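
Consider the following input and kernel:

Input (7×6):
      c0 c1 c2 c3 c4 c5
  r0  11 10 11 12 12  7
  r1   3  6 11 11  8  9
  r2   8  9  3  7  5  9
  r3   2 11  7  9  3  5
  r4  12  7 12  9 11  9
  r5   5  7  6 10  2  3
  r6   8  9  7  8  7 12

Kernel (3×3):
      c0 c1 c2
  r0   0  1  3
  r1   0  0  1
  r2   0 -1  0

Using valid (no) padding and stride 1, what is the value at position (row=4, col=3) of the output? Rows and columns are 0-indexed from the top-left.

34

The receptive field on the input at this output position is [9 11 9 / 10 2 3 / 8 7 12]. Elementwise product with the kernel and sum: 11·1 + 9·3 + 3·1 + 7·-1.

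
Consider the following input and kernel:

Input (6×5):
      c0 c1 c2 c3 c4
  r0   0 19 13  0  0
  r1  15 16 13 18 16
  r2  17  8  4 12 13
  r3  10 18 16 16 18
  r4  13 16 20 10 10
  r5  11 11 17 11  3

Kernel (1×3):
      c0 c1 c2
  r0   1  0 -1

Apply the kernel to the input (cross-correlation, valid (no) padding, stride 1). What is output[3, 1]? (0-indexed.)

The receptive field on the input at this output position is [18 16 16]. Elementwise product with the kernel and sum: 18·1 + 16·-1.

2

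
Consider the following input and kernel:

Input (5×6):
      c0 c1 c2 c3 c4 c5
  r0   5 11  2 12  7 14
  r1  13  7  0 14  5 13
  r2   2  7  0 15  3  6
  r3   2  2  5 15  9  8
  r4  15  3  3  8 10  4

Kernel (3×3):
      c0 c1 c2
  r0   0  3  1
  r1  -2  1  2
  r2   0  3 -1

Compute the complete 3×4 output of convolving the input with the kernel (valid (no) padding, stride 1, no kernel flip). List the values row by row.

37 17 109 41
25 30 104 32
35 47 85 36

Output[0,0]: The receptive field on the input at this output position is [5 11 2 / 13 7 0 / 2 7 0]. Elementwise product with the kernel and sum: 11·3 + 2·1 + 13·-2 + 7·1 + 0·2 + 7·3 + 0·-1.
Output[0,1]: The receptive field on the input at this output position is [11 2 12 / 7 0 14 / 7 0 15]. Elementwise product with the kernel and sum: 2·3 + 12·1 + 7·-2 + 0·1 + 14·2 + 0·3 + 15·-1.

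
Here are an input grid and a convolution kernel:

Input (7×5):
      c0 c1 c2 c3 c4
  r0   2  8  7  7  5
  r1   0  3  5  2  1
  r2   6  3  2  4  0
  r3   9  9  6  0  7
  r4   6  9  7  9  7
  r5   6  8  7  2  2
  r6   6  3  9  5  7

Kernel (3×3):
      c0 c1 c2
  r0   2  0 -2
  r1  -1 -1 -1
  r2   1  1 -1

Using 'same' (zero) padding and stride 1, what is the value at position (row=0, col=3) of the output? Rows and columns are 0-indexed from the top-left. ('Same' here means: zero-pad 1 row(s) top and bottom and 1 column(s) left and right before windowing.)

-13

The receptive field on the zero-padded input at this output position is [0 0 0 / 7 7 5 / 5 2 1]. Elementwise product with the kernel and sum: 0·2 + 0·-2 + 7·-1 + 7·-1 + 5·-1 + 5·1 + 2·1 + 1·-1.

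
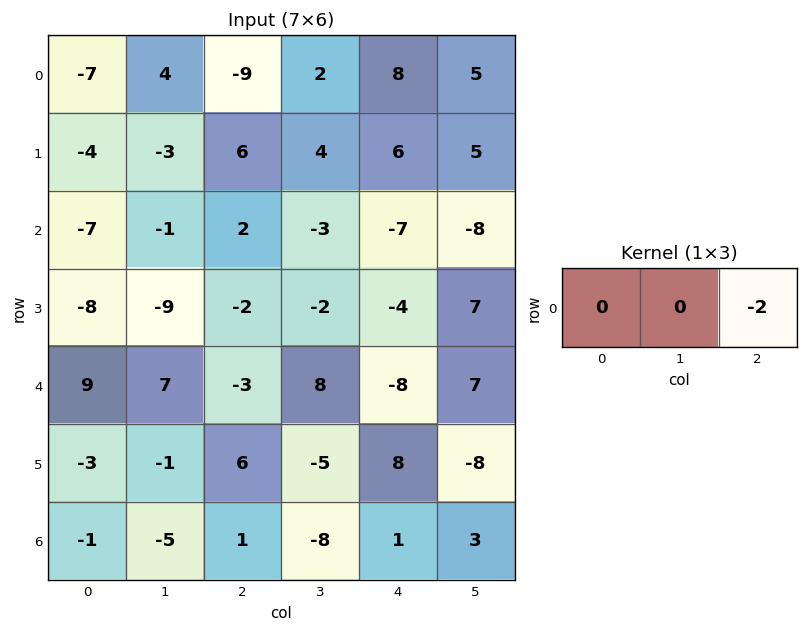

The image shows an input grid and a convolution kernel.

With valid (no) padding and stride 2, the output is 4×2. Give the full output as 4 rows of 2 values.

Output[0,0]: The receptive field on the input at this output position is [-7 4 -9]. Elementwise product with the kernel and sum: -9·-2.

18 -16
-4 14
6 16
-2 -2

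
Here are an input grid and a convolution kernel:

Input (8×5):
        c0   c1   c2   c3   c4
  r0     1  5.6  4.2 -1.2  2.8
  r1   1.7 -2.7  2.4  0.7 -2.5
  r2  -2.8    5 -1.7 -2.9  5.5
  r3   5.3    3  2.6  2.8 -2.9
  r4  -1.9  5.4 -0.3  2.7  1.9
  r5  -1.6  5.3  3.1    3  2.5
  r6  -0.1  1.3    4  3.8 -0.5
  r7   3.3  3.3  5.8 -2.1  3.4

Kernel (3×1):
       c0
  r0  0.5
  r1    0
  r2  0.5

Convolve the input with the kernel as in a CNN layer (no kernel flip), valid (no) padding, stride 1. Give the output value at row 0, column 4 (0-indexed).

The receptive field on the input at this output position is [2.8 / -2.5 / 5.5]. Elementwise product with the kernel and sum: 2.8·0.5 + 5.5·0.5.

4.15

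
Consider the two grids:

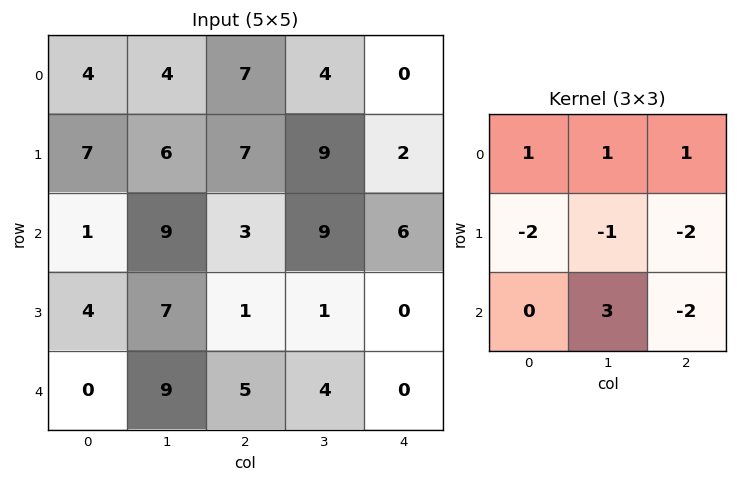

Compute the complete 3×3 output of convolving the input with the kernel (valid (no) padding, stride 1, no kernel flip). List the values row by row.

2 -31 -1
22 -16 -6
13 11 27

Output[0,0]: The receptive field on the input at this output position is [4 4 7 / 7 6 7 / 1 9 3]. Elementwise product with the kernel and sum: 4·1 + 4·1 + 7·1 + 7·-2 + 6·-1 + 7·-2 + 9·3 + 3·-2.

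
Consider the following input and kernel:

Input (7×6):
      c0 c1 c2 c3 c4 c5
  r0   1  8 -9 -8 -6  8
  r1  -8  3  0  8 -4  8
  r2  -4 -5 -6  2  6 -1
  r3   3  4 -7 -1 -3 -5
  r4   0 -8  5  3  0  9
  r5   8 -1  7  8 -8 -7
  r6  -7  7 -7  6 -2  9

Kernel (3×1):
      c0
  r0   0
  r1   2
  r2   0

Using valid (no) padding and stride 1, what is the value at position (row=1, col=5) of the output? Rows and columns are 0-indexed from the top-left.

-2

The receptive field on the input at this output position is [8 / -1 / -5]. Elementwise product with the kernel and sum: -1·2.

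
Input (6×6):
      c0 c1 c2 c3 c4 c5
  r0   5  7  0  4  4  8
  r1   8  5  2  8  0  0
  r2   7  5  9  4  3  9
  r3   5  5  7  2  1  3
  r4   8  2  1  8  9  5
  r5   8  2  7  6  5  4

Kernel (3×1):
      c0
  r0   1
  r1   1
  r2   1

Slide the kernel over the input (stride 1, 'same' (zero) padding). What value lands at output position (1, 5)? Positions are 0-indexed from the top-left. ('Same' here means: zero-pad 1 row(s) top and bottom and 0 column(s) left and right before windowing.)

The receptive field on the zero-padded input at this output position is [8 / 0 / 9]. Elementwise product with the kernel and sum: 8·1 + 0·1 + 9·1.

17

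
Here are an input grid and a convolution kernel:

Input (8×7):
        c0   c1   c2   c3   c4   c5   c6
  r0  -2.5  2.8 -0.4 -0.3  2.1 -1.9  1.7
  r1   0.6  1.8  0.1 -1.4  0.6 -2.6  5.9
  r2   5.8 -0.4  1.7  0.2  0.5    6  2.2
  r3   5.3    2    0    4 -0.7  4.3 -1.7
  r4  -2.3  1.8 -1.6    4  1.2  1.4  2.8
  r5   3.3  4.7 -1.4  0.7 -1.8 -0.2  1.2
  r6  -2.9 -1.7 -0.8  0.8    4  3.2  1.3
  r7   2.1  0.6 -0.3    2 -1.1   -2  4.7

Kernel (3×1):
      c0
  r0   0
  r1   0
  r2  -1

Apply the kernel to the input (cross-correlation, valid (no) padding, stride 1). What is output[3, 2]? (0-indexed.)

The receptive field on the input at this output position is [0 / -1.6 / -1.4]. Elementwise product with the kernel and sum: -1.4·-1.

1.4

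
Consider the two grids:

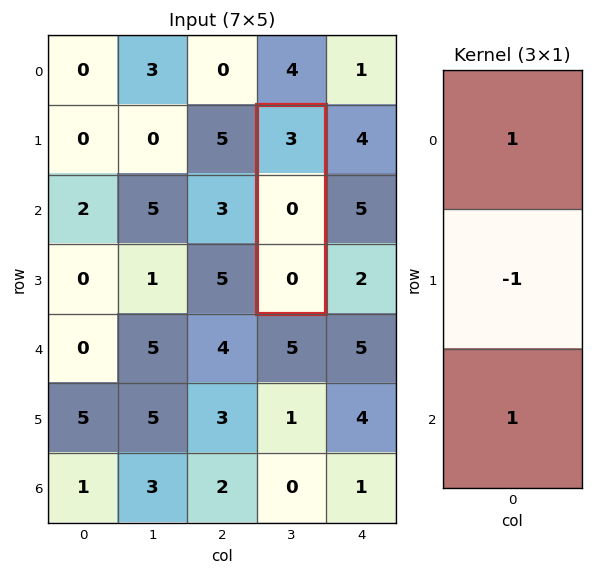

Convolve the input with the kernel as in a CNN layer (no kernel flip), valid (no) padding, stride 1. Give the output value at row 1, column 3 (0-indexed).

3

The receptive field on the input at this output position is [3 / 0 / 0]. Elementwise product with the kernel and sum: 3·1 + 0·-1 + 0·1.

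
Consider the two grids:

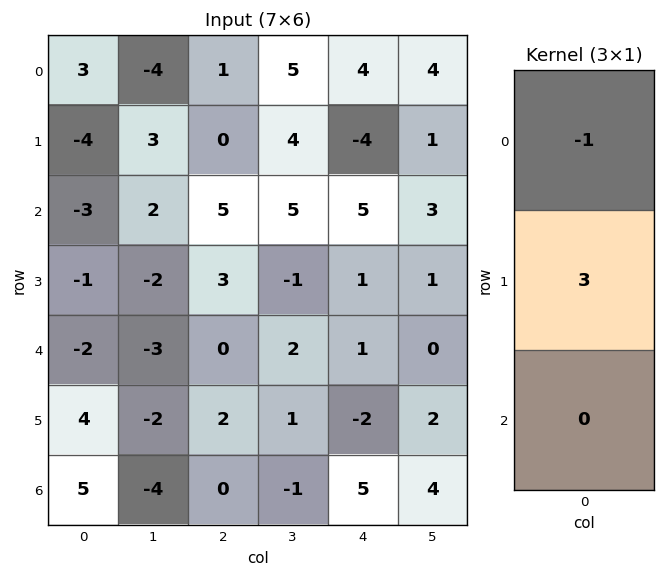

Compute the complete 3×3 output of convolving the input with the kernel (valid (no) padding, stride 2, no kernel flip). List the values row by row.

Output[0,0]: The receptive field on the input at this output position is [3 / -4 / -3]. Elementwise product with the kernel and sum: 3·-1 + -4·3.
Output[0,1]: The receptive field on the input at this output position is [1 / 0 / 5]. Elementwise product with the kernel and sum: 1·-1 + 0·3.

-15 -1 -16
0 4 -2
14 6 -7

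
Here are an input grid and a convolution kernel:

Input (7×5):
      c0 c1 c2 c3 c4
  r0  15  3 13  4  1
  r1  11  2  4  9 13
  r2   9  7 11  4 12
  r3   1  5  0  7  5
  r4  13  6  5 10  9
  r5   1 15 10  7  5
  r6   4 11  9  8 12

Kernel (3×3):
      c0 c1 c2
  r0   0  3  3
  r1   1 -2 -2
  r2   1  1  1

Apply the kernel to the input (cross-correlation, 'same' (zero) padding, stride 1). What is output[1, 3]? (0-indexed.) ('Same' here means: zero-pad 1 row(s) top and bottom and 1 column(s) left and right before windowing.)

2

The receptive field on the zero-padded input at this output position is [13 4 1 / 4 9 13 / 11 4 12]. Elementwise product with the kernel and sum: 4·3 + 1·3 + 4·1 + 9·-2 + 13·-2 + 11·1 + 4·1 + 12·1.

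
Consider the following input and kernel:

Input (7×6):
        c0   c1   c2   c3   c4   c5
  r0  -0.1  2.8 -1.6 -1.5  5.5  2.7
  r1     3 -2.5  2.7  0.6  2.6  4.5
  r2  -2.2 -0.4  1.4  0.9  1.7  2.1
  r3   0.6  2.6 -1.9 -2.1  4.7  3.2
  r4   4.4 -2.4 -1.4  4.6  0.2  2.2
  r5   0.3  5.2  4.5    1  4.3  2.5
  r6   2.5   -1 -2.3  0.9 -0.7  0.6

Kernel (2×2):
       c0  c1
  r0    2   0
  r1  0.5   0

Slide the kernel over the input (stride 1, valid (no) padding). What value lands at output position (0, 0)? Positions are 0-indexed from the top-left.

The receptive field on the input at this output position is [-0.1 2.8 / 3 -2.5]. Elementwise product with the kernel and sum: -0.1·2 + 3·0.5.

1.3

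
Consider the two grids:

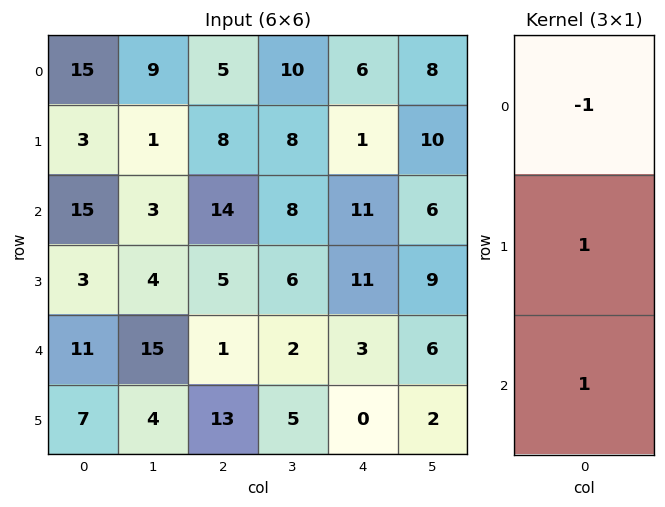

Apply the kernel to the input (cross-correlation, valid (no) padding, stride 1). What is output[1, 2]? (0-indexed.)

The receptive field on the input at this output position is [8 / 14 / 5]. Elementwise product with the kernel and sum: 8·-1 + 14·1 + 5·1.

11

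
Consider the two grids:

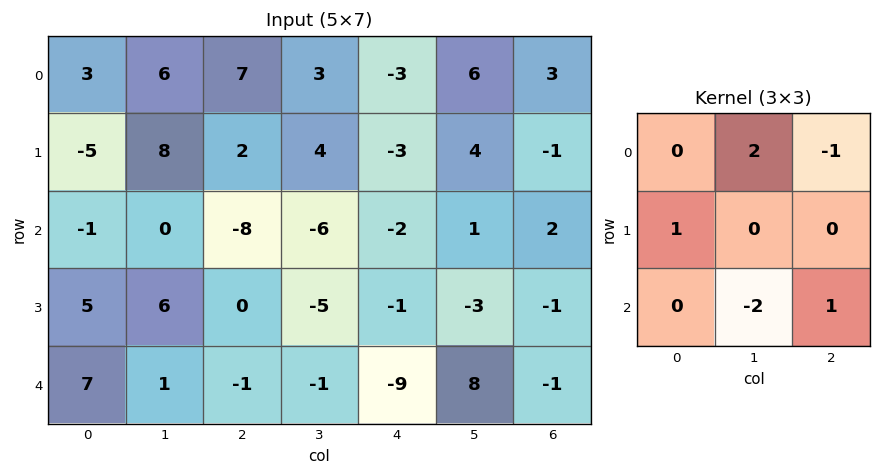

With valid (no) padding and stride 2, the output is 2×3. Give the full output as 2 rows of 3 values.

-8 21 6
10 -17 -18

Output[0,0]: The receptive field on the input at this output position is [3 6 7 / -5 8 2 / -1 0 -8]. Elementwise product with the kernel and sum: 6·2 + 7·-1 + -5·1 + 0·-2 + -8·1.
Output[0,1]: The receptive field on the input at this output position is [7 3 -3 / 2 4 -3 / -8 -6 -2]. Elementwise product with the kernel and sum: 3·2 + -3·-1 + 2·1 + -6·-2 + -2·1.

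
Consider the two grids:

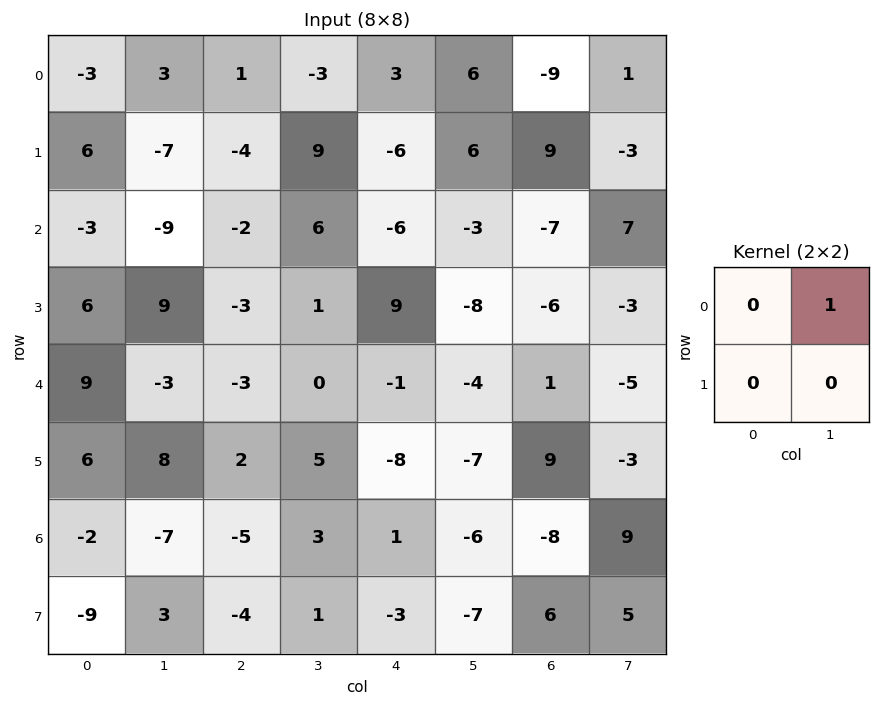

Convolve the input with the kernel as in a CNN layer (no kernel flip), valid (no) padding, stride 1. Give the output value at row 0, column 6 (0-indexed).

The receptive field on the input at this output position is [-9 1 / 9 -3]. Elementwise product with the kernel and sum: 1·1.

1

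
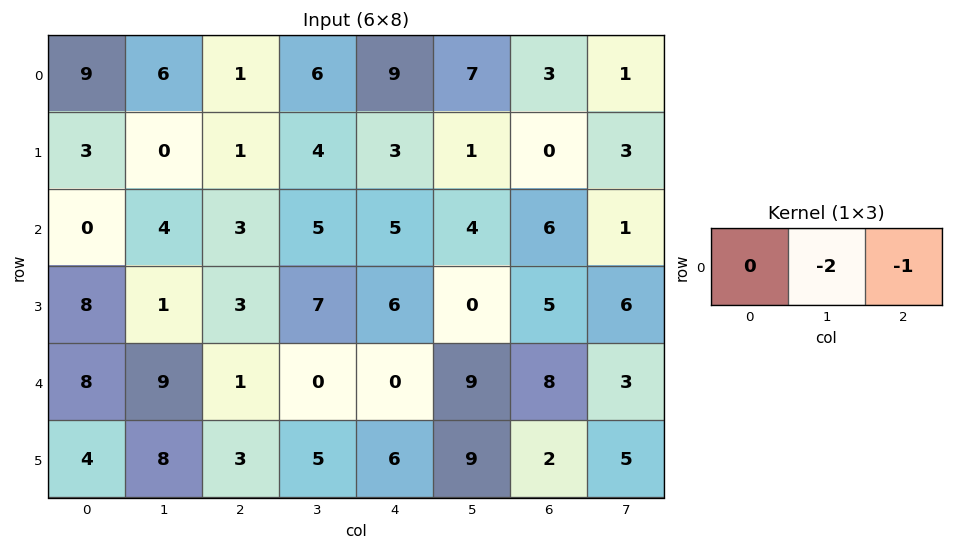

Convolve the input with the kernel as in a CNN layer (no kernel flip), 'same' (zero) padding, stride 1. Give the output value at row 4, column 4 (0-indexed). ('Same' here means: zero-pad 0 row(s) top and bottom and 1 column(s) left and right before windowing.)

The receptive field on the zero-padded input at this output position is [0 0 9]. Elementwise product with the kernel and sum: 0·-2 + 9·-1.

-9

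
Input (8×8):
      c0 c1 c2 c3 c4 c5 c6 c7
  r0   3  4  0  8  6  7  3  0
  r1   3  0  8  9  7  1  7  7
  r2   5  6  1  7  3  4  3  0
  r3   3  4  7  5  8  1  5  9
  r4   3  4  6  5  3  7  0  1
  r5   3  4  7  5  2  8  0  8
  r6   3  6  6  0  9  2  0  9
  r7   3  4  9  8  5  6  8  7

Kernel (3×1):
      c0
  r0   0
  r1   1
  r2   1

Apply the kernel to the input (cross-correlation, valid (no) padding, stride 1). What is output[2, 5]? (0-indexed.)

8

The receptive field on the input at this output position is [4 / 1 / 7]. Elementwise product with the kernel and sum: 1·1 + 7·1.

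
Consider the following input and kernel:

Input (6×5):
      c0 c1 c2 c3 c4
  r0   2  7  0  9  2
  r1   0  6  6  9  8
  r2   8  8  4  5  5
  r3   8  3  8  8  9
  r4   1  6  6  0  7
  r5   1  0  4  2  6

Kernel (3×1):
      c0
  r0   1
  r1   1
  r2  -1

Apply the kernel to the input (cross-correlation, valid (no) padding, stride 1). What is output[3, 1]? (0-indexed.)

9

The receptive field on the input at this output position is [3 / 6 / 0]. Elementwise product with the kernel and sum: 3·1 + 6·1 + 0·-1.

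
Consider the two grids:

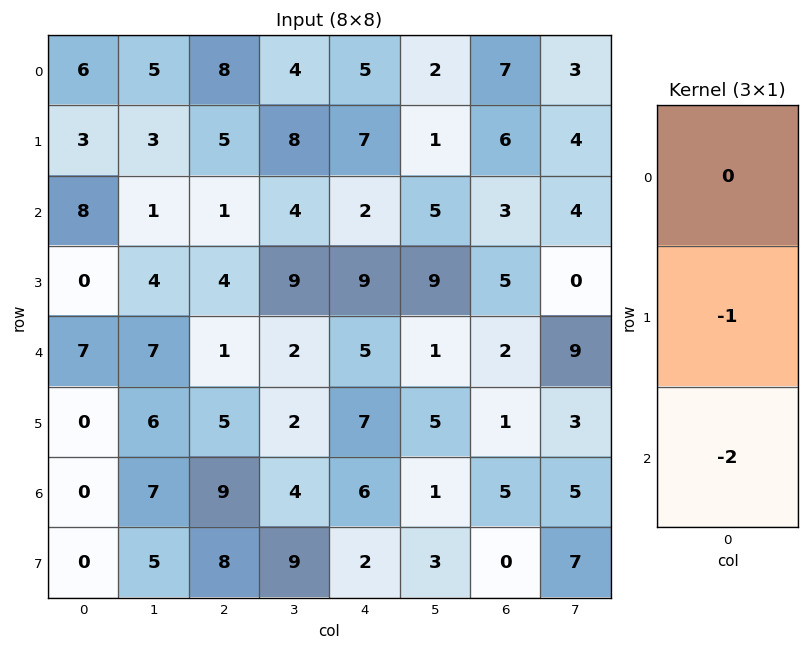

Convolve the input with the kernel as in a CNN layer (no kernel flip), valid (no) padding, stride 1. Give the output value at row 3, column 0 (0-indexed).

-7

The receptive field on the input at this output position is [0 / 7 / 0]. Elementwise product with the kernel and sum: 7·-1 + 0·-2.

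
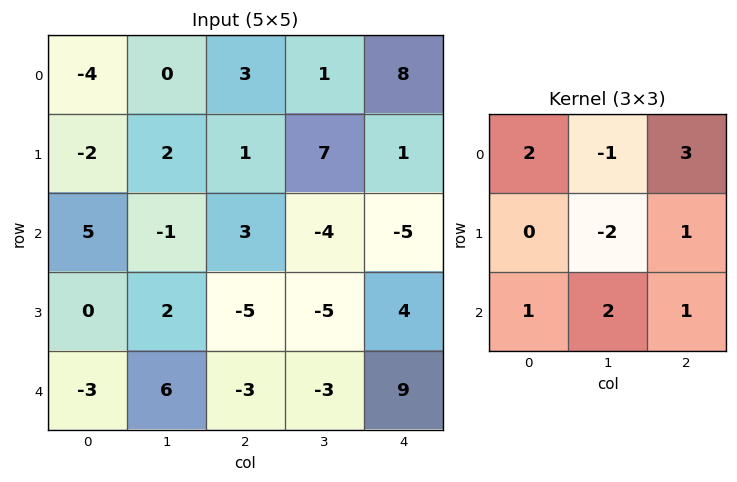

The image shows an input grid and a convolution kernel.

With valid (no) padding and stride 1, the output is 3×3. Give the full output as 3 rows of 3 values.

Output[0,0]: The receptive field on the input at this output position is [-4 0 3 / -2 2 1 / 5 -1 3]. Elementwise product with the kernel and sum: -4·2 + 0·-1 + 3·3 + 2·-2 + 1·1 + 5·1 + -1·2 + 3·1.

4 6 6
1 1 -10
17 -15 9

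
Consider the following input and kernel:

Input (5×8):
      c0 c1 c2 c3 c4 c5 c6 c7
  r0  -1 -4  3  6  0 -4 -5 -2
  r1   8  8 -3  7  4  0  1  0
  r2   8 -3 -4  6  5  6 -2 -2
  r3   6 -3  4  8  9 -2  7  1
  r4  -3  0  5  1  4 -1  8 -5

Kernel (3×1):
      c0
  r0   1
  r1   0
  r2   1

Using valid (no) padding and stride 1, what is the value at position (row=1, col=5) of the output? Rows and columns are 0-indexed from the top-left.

The receptive field on the input at this output position is [0 / 6 / -2]. Elementwise product with the kernel and sum: 0·1 + -2·1.

-2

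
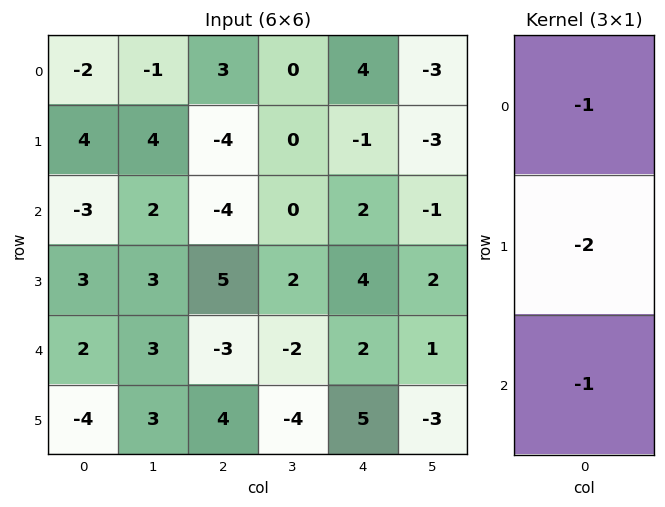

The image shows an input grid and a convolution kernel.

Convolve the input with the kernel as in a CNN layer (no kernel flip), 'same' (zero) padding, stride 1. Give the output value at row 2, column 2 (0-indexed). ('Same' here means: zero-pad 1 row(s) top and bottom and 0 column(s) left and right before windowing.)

7

The receptive field on the zero-padded input at this output position is [-4 / -4 / 5]. Elementwise product with the kernel and sum: -4·-1 + -4·-2 + 5·-1.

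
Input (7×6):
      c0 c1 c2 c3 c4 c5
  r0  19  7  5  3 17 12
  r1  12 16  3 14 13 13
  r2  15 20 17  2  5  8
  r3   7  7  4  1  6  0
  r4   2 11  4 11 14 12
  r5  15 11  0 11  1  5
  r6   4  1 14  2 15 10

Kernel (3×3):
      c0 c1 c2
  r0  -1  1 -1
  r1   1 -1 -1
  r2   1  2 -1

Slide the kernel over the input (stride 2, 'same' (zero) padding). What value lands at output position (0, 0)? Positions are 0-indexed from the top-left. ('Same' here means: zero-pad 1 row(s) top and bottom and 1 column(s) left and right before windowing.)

The receptive field on the zero-padded input at this output position is [0 0 0 / 0 19 7 / 0 12 16]. Elementwise product with the kernel and sum: 0·-1 + 0·1 + 0·-1 + 0·1 + 19·-1 + 7·-1 + 0·1 + 12·2 + 16·-1.

-18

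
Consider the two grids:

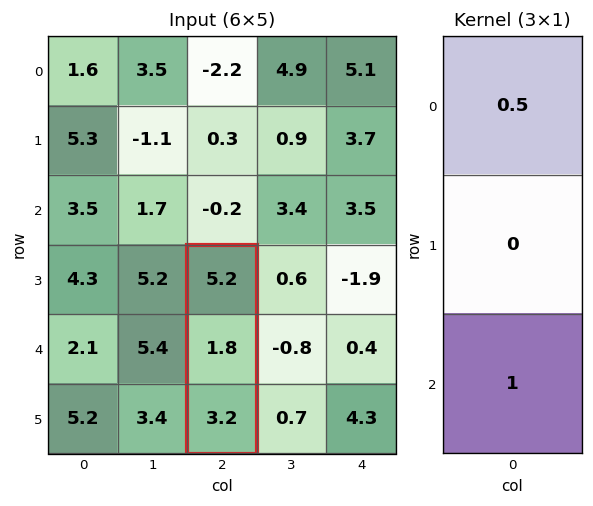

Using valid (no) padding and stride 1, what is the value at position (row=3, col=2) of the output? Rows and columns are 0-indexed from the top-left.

The receptive field on the input at this output position is [5.2 / 1.8 / 3.2]. Elementwise product with the kernel and sum: 5.2·0.5 + 3.2·1.

5.8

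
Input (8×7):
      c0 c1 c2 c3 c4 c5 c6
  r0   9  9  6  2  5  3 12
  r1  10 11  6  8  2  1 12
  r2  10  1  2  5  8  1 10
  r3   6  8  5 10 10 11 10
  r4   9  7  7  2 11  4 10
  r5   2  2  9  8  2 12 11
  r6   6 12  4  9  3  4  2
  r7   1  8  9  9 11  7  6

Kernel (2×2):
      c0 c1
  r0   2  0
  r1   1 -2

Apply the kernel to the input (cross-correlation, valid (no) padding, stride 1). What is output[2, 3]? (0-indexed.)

0

The receptive field on the input at this output position is [5 8 / 10 10]. Elementwise product with the kernel and sum: 5·2 + 10·1 + 10·-2.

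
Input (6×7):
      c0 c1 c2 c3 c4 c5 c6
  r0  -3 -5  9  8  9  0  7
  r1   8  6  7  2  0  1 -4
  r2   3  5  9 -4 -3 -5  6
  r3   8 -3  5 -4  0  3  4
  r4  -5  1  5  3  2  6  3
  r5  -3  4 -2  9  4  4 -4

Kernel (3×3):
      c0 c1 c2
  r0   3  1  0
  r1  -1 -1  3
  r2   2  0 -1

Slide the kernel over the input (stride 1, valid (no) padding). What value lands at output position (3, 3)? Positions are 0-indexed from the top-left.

15

The receptive field on the input at this output position is [-4 0 3 / 3 2 6 / 9 4 4]. Elementwise product with the kernel and sum: -4·3 + 0·1 + 3·-1 + 2·-1 + 6·3 + 9·2 + 4·-1.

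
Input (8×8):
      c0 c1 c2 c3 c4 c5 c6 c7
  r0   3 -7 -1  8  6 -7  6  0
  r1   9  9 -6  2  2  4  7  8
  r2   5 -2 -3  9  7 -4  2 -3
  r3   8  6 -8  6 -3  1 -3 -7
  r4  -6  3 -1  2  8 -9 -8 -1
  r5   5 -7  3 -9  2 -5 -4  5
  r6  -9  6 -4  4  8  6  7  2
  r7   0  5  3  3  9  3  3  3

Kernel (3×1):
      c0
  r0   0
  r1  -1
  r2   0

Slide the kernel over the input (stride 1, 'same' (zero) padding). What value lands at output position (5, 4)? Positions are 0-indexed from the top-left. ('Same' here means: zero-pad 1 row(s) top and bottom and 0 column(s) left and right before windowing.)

The receptive field on the zero-padded input at this output position is [8 / 2 / 8]. Elementwise product with the kernel and sum: 2·-1.

-2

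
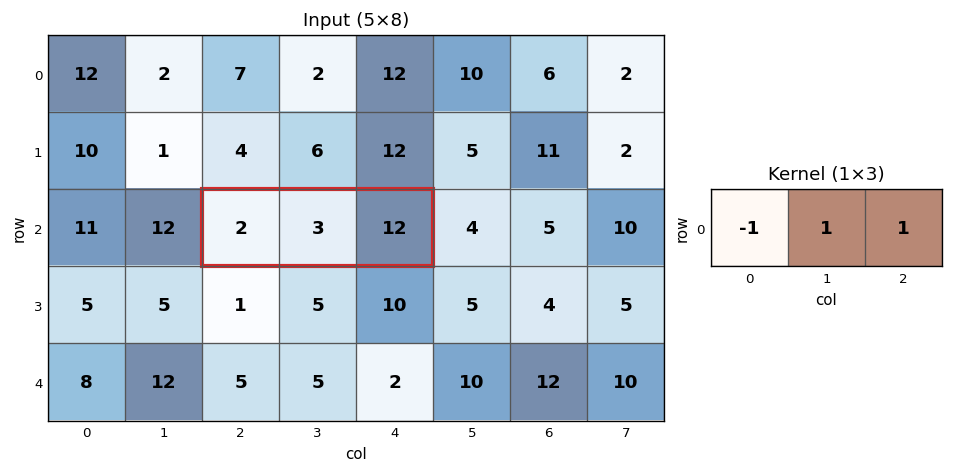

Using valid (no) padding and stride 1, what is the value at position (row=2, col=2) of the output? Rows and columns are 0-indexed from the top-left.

The receptive field on the input at this output position is [2 3 12]. Elementwise product with the kernel and sum: 2·-1 + 3·1 + 12·1.

13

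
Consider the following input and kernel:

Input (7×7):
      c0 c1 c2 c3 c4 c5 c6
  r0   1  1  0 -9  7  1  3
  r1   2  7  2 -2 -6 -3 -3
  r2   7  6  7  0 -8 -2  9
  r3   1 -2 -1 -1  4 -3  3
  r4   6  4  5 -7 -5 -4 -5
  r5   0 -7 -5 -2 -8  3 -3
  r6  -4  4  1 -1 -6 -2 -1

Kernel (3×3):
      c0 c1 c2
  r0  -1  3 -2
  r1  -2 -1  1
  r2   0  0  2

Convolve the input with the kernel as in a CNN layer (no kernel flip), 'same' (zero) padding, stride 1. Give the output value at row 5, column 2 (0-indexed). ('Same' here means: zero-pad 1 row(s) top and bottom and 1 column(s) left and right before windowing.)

40

The receptive field on the zero-padded input at this output position is [4 5 -7 / -7 -5 -2 / 4 1 -1]. Elementwise product with the kernel and sum: 4·-1 + 5·3 + -7·-2 + -7·-2 + -5·-1 + -2·1 + -1·2.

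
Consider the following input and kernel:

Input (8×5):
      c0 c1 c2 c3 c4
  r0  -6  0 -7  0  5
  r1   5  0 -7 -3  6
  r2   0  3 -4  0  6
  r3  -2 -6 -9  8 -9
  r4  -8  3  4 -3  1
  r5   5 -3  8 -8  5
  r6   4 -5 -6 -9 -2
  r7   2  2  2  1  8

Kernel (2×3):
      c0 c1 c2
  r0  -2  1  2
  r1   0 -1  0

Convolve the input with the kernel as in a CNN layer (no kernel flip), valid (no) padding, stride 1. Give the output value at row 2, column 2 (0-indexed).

12

The receptive field on the input at this output position is [-4 0 6 / -9 8 -9]. Elementwise product with the kernel and sum: -4·-2 + 0·1 + 6·2 + 8·-1.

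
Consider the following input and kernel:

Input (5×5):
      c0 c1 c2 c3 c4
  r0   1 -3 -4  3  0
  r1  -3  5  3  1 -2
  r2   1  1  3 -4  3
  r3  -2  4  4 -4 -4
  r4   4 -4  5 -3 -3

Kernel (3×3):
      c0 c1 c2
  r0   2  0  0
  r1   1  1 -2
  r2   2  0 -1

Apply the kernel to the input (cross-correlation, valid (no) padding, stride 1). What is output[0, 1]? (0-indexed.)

The receptive field on the input at this output position is [-3 -4 3 / 5 3 1 / 1 3 -4]. Elementwise product with the kernel and sum: -3·2 + 5·1 + 3·1 + 1·-2 + 1·2 + -4·-1.

6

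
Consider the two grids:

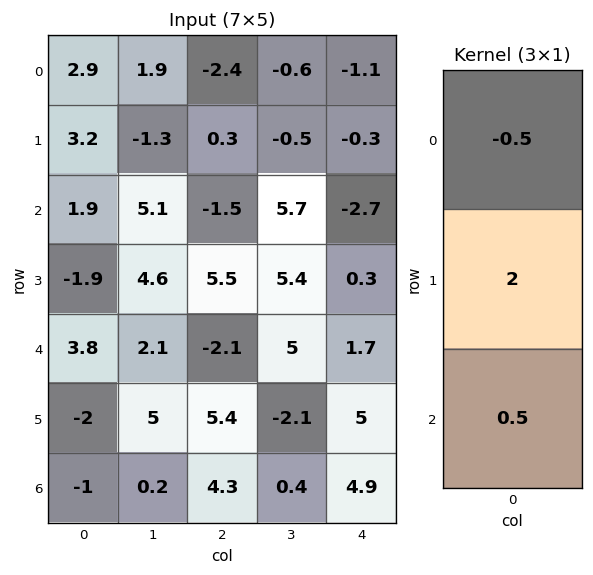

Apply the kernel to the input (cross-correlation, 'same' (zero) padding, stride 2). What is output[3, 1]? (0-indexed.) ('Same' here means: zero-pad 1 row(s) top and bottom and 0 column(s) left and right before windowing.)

The receptive field on the zero-padded input at this output position is [5.4 / 4.3 / 0]. Elementwise product with the kernel and sum: 5.4·-0.5 + 4.3·2 + 0·0.5.

5.9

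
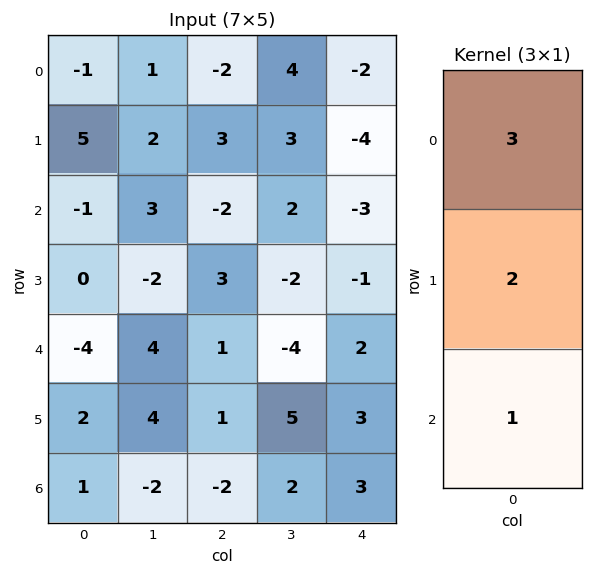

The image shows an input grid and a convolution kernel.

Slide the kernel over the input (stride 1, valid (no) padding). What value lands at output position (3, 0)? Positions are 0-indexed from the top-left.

The receptive field on the input at this output position is [0 / -4 / 2]. Elementwise product with the kernel and sum: 0·3 + -4·2 + 2·1.

-6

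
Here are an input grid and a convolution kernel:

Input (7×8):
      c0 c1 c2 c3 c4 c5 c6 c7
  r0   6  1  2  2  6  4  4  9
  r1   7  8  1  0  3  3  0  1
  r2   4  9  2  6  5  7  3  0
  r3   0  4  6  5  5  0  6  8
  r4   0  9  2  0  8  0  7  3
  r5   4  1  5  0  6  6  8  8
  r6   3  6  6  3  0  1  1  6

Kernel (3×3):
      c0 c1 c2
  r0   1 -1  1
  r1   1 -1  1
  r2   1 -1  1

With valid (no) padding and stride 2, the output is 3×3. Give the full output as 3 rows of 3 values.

Output[0,0]: The receptive field on the input at this output position is [6 1 2 / 7 8 1 / 4 9 2]. Elementwise product with the kernel and sum: 6·1 + 1·-1 + 2·1 + 7·1 + 8·-1 + 1·1 + 4·1 + 9·-1 + 2·1.
Output[0,1]: The receptive field on the input at this output position is [2 2 6 / 1 0 3 / 2 6 5]. Elementwise product with the kernel and sum: 2·1 + 2·-1 + 6·1 + 1·1 + 0·-1 + 3·1 + 2·1 + 6·-1 + 5·1.

4 11 7
-8 17 27
4 24 23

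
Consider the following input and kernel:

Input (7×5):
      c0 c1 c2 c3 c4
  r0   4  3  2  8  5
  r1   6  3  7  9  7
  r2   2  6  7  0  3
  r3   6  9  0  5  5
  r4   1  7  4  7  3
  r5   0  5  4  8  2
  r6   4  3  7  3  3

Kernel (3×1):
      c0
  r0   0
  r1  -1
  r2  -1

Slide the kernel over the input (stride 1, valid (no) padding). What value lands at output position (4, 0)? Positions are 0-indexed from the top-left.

The receptive field on the input at this output position is [1 / 0 / 4]. Elementwise product with the kernel and sum: 0·-1 + 4·-1.

-4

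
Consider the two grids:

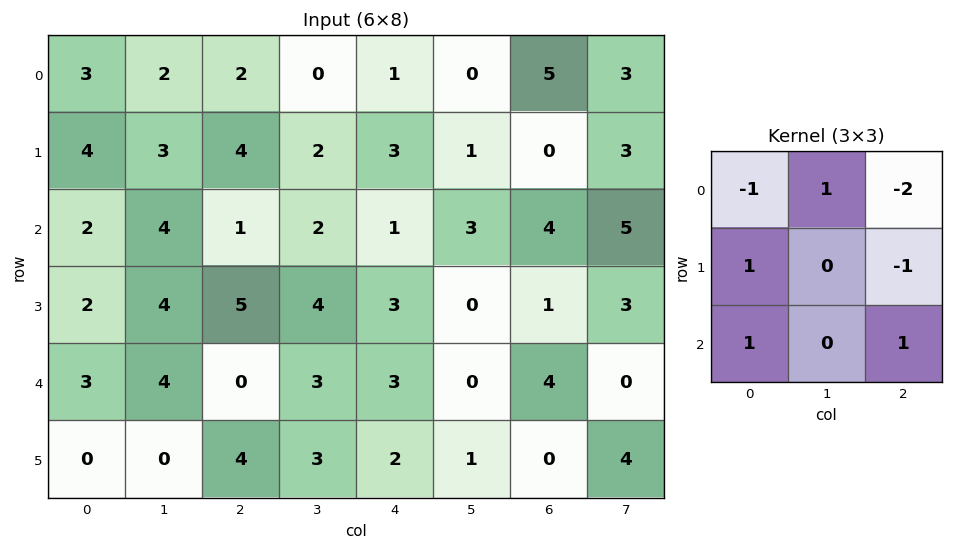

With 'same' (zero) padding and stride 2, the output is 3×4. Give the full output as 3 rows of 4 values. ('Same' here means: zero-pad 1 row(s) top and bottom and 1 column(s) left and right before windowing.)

1 7 3 1
-2 7 2 -6
-10 -3 6 0

Output[0,0]: The receptive field on the zero-padded input at this output position is [0 0 0 / 0 3 2 / 0 4 3]. Elementwise product with the kernel and sum: 0·-1 + 0·1 + 0·-2 + 0·1 + 2·-1 + 0·1 + 3·1.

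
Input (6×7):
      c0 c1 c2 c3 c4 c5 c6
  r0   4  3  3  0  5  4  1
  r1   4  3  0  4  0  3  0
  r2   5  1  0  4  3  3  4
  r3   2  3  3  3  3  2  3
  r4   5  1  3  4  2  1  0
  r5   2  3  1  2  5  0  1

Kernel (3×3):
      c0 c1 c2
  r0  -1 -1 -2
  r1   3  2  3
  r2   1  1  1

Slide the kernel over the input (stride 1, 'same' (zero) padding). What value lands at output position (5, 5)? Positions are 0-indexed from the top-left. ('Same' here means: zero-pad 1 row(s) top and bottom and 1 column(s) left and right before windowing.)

The receptive field on the zero-padded input at this output position is [2 1 0 / 5 0 1 / 0 0 0]. Elementwise product with the kernel and sum: 2·-1 + 1·-1 + 0·-2 + 5·3 + 0·2 + 1·3 + 0·1 + 0·1 + 0·1.

15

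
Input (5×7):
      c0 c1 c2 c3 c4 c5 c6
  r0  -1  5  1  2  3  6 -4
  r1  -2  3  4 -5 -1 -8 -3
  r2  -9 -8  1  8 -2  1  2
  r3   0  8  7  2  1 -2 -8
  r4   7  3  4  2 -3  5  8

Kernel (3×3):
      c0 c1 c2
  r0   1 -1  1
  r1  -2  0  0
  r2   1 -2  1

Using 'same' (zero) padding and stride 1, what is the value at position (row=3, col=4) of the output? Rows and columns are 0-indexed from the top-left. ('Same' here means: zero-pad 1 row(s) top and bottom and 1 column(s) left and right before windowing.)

The receptive field on the zero-padded input at this output position is [8 -2 1 / 2 1 -2 / 2 -3 5]. Elementwise product with the kernel and sum: 8·1 + -2·-1 + 1·1 + 2·-2 + 2·1 + -3·-2 + 5·1.

20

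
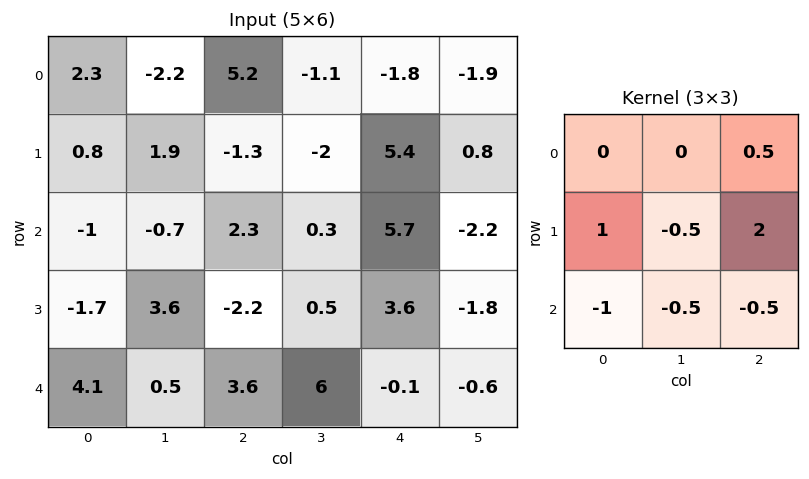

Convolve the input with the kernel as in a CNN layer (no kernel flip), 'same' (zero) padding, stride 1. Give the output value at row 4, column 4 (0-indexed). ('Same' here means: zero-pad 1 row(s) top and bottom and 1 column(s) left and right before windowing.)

3.95

The receptive field on the zero-padded input at this output position is [0.5 3.6 -1.8 / 6 -0.1 -0.6 / 0 0 0]. Elementwise product with the kernel and sum: -1.8·0.5 + 6·1 + -0.1·-0.5 + -0.6·2 + 0·-1 + 0·-0.5 + 0·-0.5.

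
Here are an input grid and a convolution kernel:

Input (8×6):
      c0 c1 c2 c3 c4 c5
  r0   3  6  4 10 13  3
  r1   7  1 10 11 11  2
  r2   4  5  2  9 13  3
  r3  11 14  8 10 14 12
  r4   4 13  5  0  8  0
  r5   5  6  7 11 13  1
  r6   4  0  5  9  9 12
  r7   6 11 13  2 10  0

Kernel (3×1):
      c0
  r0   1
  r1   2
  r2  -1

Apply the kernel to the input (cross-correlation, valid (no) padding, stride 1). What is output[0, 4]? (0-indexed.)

The receptive field on the input at this output position is [13 / 11 / 13]. Elementwise product with the kernel and sum: 13·1 + 11·2 + 13·-1.

22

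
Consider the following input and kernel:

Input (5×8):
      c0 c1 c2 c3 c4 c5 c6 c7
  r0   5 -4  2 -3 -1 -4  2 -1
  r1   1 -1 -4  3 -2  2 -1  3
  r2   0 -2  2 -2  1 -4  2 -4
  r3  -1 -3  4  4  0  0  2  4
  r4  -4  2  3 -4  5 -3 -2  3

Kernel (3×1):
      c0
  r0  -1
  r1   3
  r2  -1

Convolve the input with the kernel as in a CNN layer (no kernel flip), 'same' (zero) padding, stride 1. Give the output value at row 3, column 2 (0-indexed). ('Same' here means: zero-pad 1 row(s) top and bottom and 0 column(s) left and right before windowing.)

7

The receptive field on the zero-padded input at this output position is [2 / 4 / 3]. Elementwise product with the kernel and sum: 2·-1 + 4·3 + 3·-1.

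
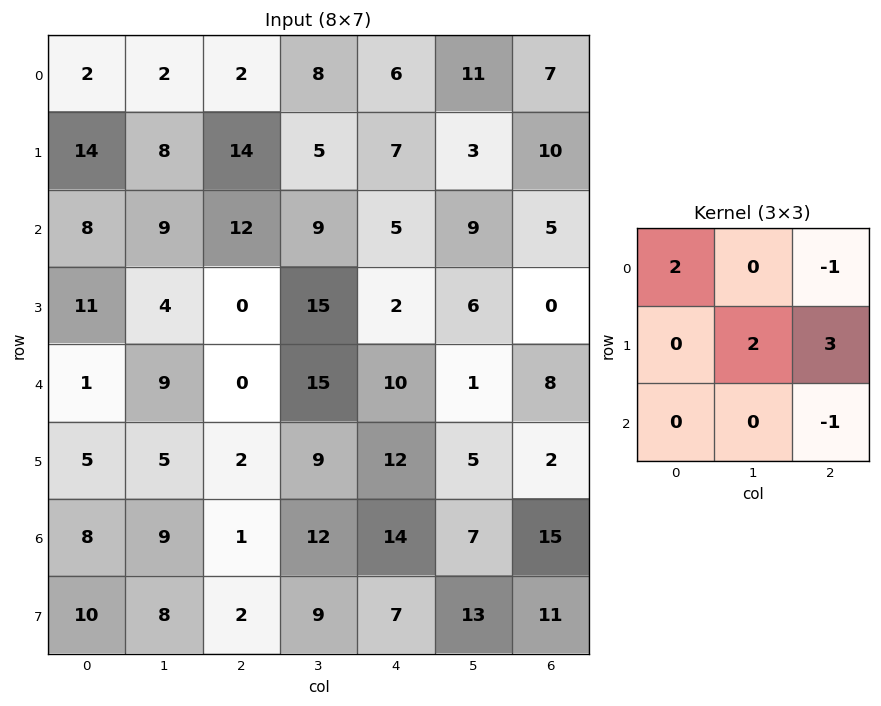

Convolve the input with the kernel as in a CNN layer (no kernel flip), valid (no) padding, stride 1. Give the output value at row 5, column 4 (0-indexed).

70

The receptive field on the input at this output position is [12 5 2 / 14 7 15 / 7 13 11]. Elementwise product with the kernel and sum: 12·2 + 2·-1 + 7·2 + 15·3 + 11·-1.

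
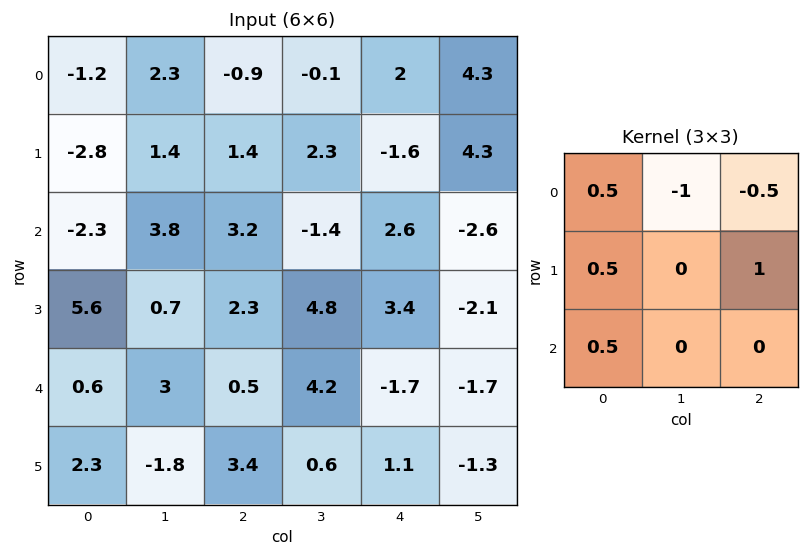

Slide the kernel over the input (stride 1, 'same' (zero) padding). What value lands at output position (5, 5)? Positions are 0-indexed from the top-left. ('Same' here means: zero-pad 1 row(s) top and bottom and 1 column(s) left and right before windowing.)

1.4

The receptive field on the zero-padded input at this output position is [-1.7 -1.7 0 / 1.1 -1.3 0 / 0 0 0]. Elementwise product with the kernel and sum: -1.7·0.5 + -1.7·-1 + 0·-0.5 + 1.1·0.5 + 0·1 + 0·0.5.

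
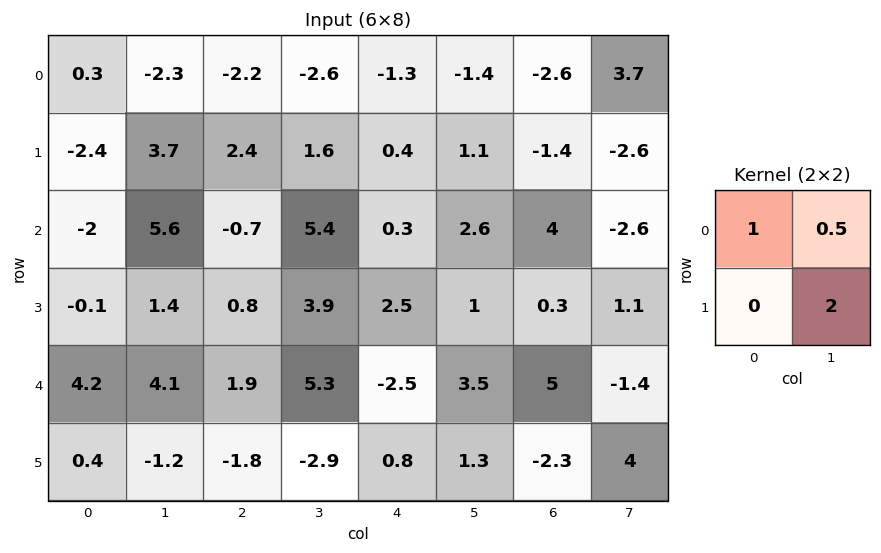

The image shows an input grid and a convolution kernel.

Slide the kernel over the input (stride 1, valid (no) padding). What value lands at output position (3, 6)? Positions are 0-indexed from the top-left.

-1.95

The receptive field on the input at this output position is [0.3 1.1 / 5 -1.4]. Elementwise product with the kernel and sum: 0.3·1 + 1.1·0.5 + -1.4·2.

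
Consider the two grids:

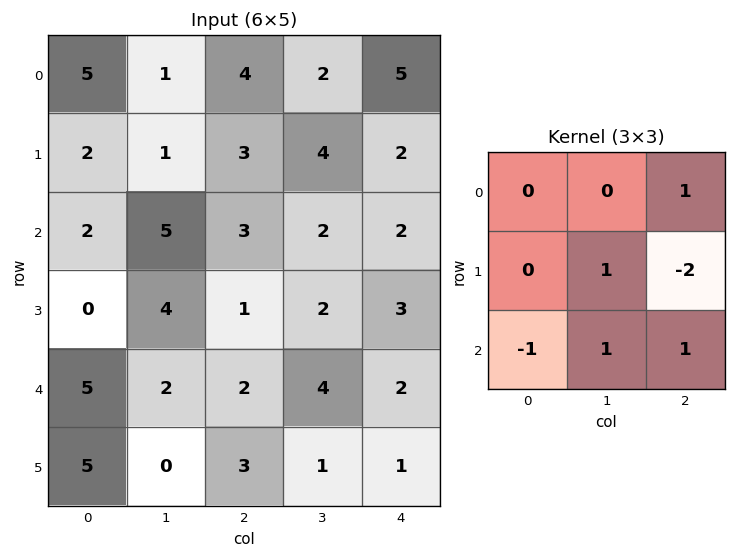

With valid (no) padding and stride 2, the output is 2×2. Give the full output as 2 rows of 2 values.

Output[0,0]: The receptive field on the input at this output position is [5 1 4 / 2 1 3 / 2 5 3]. Elementwise product with the kernel and sum: 4·1 + 1·1 + 3·-2 + 2·-1 + 5·1 + 3·1.

5 6
4 2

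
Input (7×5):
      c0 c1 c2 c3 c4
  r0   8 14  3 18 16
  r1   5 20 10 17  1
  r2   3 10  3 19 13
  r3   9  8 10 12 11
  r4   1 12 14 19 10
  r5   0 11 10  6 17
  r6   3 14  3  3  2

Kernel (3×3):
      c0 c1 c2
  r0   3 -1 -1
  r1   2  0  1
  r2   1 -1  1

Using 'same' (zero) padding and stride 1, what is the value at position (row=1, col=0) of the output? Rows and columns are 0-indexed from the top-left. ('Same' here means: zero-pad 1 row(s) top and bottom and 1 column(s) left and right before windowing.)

The receptive field on the zero-padded input at this output position is [0 8 14 / 0 5 20 / 0 3 10]. Elementwise product with the kernel and sum: 0·3 + 8·-1 + 14·-1 + 0·2 + 20·1 + 0·1 + 3·-1 + 10·1.

5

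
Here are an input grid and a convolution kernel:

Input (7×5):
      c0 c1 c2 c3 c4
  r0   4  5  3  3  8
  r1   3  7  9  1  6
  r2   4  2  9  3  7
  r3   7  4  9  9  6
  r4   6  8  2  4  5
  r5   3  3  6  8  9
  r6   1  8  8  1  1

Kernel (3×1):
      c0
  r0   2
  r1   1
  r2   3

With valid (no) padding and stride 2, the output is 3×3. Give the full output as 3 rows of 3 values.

23 42 43
33 33 35
18 34 22

Output[0,0]: The receptive field on the input at this output position is [4 / 3 / 4]. Elementwise product with the kernel and sum: 4·2 + 3·1 + 4·3.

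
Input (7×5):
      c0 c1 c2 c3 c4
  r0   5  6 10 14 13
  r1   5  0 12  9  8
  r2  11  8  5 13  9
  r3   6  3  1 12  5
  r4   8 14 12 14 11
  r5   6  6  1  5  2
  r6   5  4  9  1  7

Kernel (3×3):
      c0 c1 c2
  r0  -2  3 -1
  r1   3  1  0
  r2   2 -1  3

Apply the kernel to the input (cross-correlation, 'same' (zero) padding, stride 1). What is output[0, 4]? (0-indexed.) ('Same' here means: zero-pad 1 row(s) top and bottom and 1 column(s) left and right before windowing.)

The receptive field on the zero-padded input at this output position is [0 0 0 / 14 13 0 / 9 8 0]. Elementwise product with the kernel and sum: 0·-2 + 0·3 + 0·-1 + 14·3 + 13·1 + 9·2 + 8·-1 + 0·3.

65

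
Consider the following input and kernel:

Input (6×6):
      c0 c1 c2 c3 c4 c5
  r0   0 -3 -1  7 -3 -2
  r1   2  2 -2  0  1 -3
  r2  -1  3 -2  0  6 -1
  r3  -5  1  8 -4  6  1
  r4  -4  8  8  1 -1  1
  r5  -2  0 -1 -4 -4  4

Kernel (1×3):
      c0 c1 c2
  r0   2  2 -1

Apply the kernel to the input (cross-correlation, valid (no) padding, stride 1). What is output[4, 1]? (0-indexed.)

The receptive field on the input at this output position is [8 8 1]. Elementwise product with the kernel and sum: 8·2 + 8·2 + 1·-1.

31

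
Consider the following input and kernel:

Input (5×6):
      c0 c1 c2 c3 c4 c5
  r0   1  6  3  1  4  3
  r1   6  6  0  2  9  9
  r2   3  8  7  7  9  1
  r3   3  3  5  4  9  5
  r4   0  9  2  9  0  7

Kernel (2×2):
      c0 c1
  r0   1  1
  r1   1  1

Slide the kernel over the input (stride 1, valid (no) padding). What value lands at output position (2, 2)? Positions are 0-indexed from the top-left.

The receptive field on the input at this output position is [7 7 / 5 4]. Elementwise product with the kernel and sum: 7·1 + 7·1 + 5·1 + 4·1.

23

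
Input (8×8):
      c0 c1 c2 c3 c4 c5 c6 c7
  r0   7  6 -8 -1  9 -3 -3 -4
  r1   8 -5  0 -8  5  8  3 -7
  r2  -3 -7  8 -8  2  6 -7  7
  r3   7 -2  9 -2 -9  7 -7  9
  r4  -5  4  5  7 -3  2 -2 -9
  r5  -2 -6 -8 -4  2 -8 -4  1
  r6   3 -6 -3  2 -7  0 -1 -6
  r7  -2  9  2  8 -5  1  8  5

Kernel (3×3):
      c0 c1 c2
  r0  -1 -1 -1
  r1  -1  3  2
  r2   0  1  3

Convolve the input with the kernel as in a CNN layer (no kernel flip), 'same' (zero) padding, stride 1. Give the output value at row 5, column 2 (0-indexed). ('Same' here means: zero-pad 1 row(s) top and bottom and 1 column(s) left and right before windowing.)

The receptive field on the zero-padded input at this output position is [4 5 7 / -6 -8 -4 / -6 -3 2]. Elementwise product with the kernel and sum: 4·-1 + 5·-1 + 7·-1 + -6·-1 + -8·3 + -4·2 + -3·1 + 2·3.

-39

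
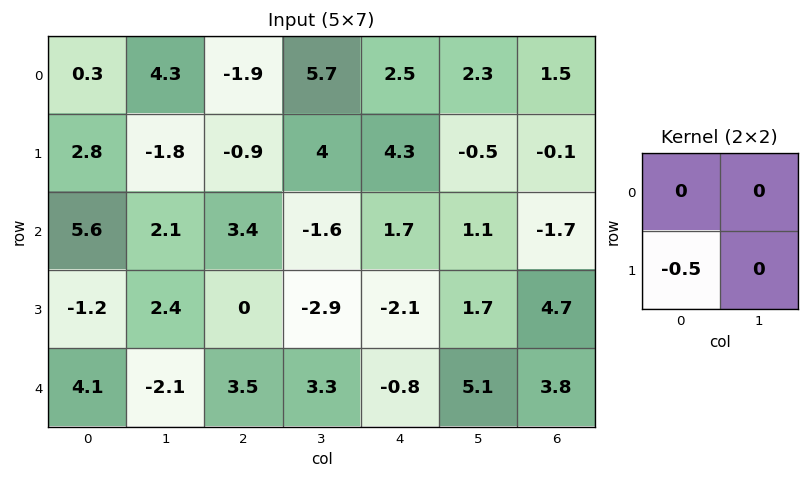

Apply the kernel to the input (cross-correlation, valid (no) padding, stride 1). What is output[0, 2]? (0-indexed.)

0.45

The receptive field on the input at this output position is [-1.9 5.7 / -0.9 4]. Elementwise product with the kernel and sum: -0.9·-0.5.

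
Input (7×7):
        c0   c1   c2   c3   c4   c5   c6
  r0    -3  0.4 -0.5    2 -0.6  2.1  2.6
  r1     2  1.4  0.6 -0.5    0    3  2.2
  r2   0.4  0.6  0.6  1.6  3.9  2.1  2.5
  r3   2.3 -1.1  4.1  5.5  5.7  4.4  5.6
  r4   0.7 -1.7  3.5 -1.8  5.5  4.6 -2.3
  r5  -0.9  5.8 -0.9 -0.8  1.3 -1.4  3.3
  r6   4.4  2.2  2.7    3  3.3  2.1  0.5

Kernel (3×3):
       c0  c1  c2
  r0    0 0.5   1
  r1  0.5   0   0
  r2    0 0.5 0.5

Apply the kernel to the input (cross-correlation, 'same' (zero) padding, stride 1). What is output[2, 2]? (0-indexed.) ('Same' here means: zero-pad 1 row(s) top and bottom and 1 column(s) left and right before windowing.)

4.9

The receptive field on the zero-padded input at this output position is [1.4 0.6 -0.5 / 0.6 0.6 1.6 / -1.1 4.1 5.5]. Elementwise product with the kernel and sum: 0.6·0.5 + -0.5·1 + 0.6·0.5 + 4.1·0.5 + 5.5·0.5.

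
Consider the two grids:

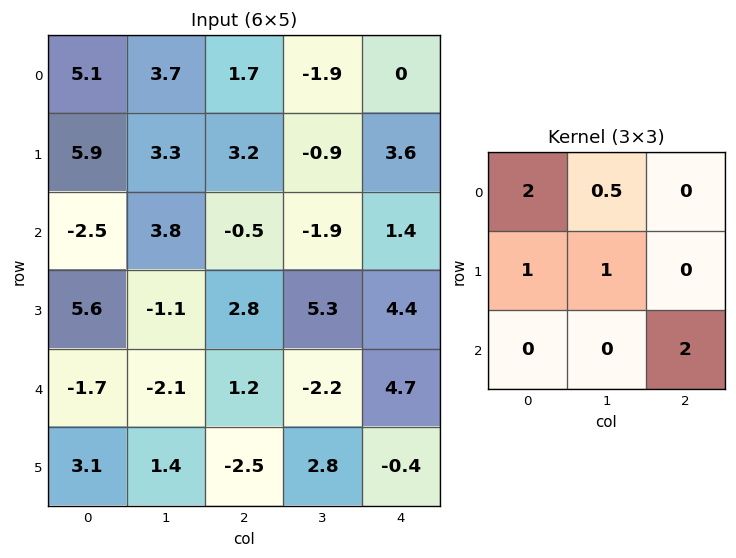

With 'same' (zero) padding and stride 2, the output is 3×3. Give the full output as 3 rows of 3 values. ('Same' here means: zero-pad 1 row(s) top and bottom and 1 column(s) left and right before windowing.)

11.7 3.6 -1.9
-1.75 22.1 -0.5
3.9 3.9 15.3

Output[0,0]: The receptive field on the zero-padded input at this output position is [0 0 0 / 0 5.1 3.7 / 0 5.9 3.3]. Elementwise product with the kernel and sum: 0·2 + 0·0.5 + 0·1 + 5.1·1 + 3.3·2.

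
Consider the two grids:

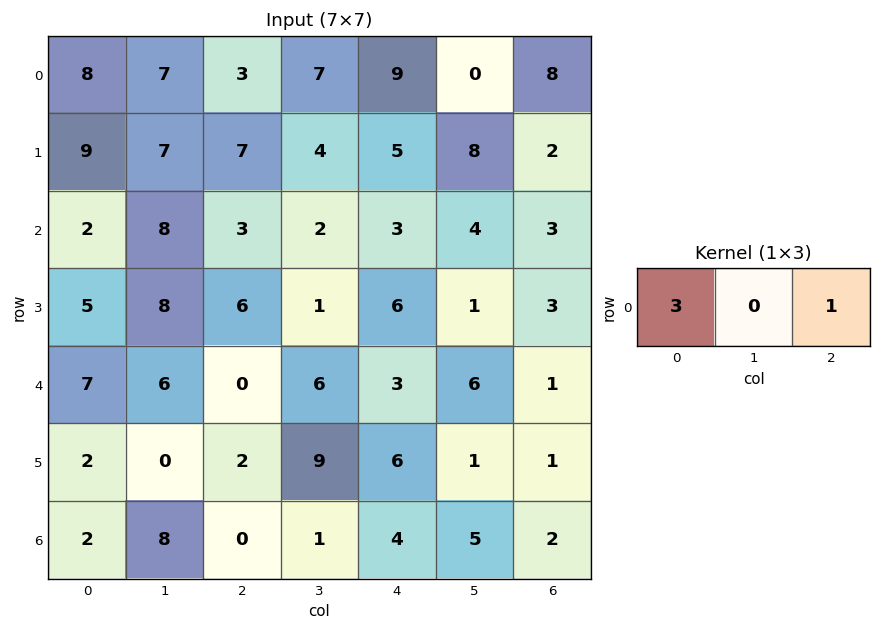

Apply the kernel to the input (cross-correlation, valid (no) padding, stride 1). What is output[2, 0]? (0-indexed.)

The receptive field on the input at this output position is [2 8 3]. Elementwise product with the kernel and sum: 2·3 + 3·1.

9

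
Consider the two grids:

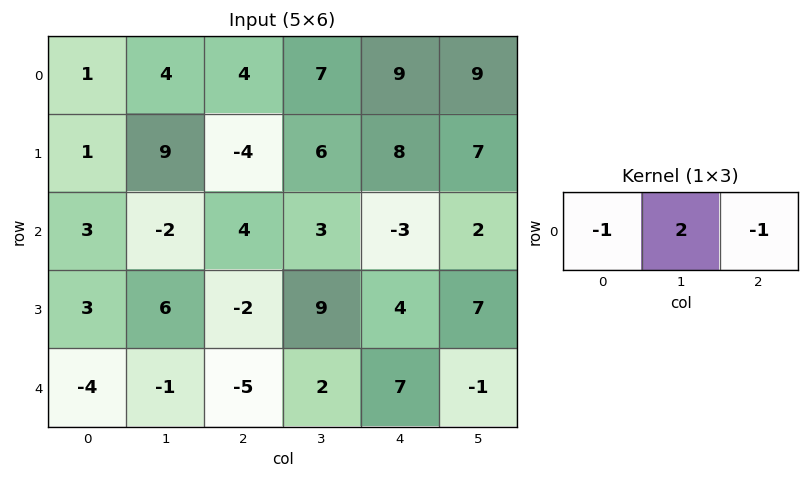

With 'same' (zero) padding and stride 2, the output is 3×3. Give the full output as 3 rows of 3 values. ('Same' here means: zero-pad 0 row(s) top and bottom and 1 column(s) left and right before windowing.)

-2 -3 2
8 7 -11
-7 -11 13

Output[0,0]: The receptive field on the zero-padded input at this output position is [0 1 4]. Elementwise product with the kernel and sum: 0·-1 + 1·2 + 4·-1.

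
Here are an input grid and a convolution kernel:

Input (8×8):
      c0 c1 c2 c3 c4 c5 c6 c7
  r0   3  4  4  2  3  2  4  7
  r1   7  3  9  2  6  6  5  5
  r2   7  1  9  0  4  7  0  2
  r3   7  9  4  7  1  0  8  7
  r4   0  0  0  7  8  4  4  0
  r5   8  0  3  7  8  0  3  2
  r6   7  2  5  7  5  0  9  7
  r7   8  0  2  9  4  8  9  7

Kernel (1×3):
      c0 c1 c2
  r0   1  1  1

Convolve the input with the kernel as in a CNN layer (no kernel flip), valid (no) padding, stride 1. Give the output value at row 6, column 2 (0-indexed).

17

The receptive field on the input at this output position is [5 7 5]. Elementwise product with the kernel and sum: 5·1 + 7·1 + 5·1.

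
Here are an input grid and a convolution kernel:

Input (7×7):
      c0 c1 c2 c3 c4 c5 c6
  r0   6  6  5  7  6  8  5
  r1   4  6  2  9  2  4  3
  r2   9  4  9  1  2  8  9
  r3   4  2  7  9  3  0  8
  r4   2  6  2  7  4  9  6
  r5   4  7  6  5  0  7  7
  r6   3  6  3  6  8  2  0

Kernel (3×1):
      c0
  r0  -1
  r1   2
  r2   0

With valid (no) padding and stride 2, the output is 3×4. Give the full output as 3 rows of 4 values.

2 -1 -2 1
-1 5 4 7
6 10 -4 8

Output[0,0]: The receptive field on the input at this output position is [6 / 4 / 9]. Elementwise product with the kernel and sum: 6·-1 + 4·2.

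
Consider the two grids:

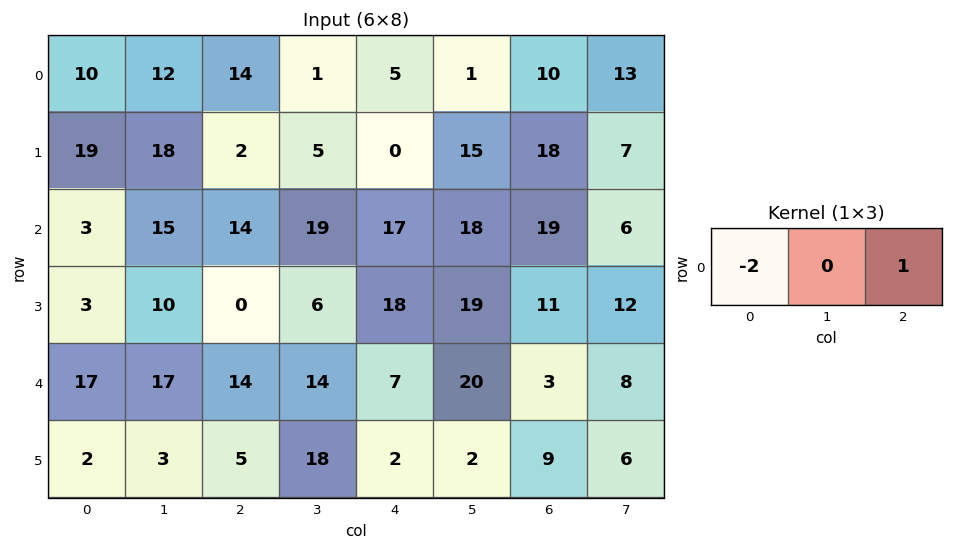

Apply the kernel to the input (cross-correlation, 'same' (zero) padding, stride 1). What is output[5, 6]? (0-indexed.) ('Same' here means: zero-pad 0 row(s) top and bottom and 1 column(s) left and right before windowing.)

2

The receptive field on the zero-padded input at this output position is [2 9 6]. Elementwise product with the kernel and sum: 2·-2 + 6·1.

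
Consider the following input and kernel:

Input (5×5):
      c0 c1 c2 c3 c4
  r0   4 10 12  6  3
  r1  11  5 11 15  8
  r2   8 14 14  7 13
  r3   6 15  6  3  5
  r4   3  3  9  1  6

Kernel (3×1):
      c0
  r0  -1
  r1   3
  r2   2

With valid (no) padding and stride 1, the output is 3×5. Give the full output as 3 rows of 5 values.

45 33 49 53 47
25 67 43 12 41
16 37 22 4 14

Output[0,0]: The receptive field on the input at this output position is [4 / 11 / 8]. Elementwise product with the kernel and sum: 4·-1 + 11·3 + 8·2.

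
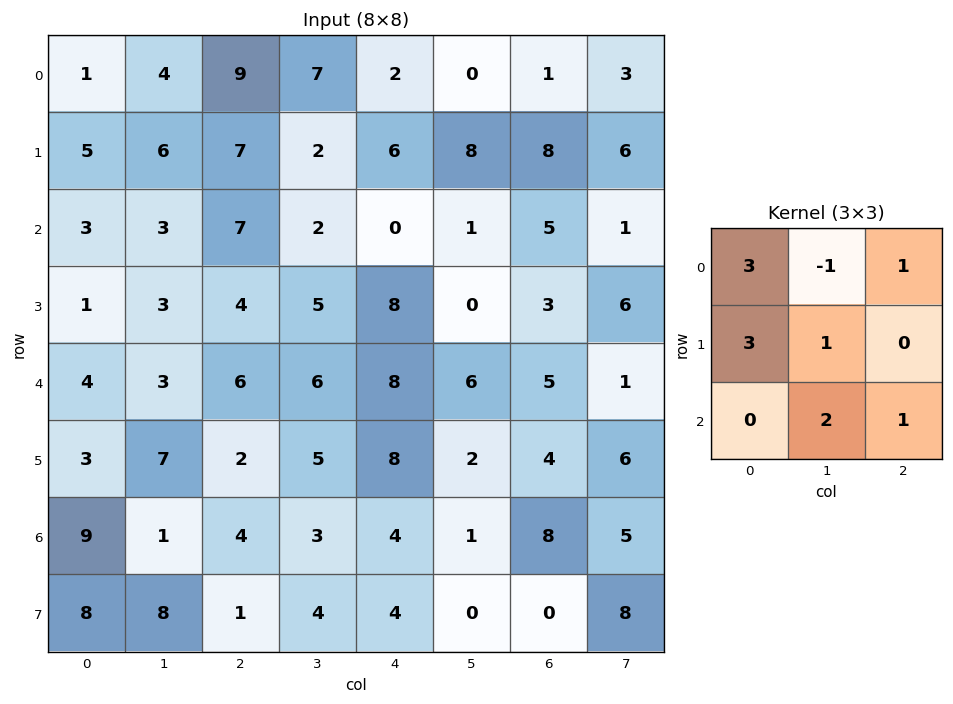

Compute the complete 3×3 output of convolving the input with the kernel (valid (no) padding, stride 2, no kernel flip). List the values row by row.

42 49 40
31 56 45
37 41 59

Output[0,0]: The receptive field on the input at this output position is [1 4 9 / 5 6 7 / 3 3 7]. Elementwise product with the kernel and sum: 1·3 + 4·-1 + 9·1 + 5·3 + 6·1 + 3·2 + 7·1.
Output[0,1]: The receptive field on the input at this output position is [9 7 2 / 7 2 6 / 7 2 0]. Elementwise product with the kernel and sum: 9·3 + 7·-1 + 2·1 + 7·3 + 2·1 + 2·2 + 0·1.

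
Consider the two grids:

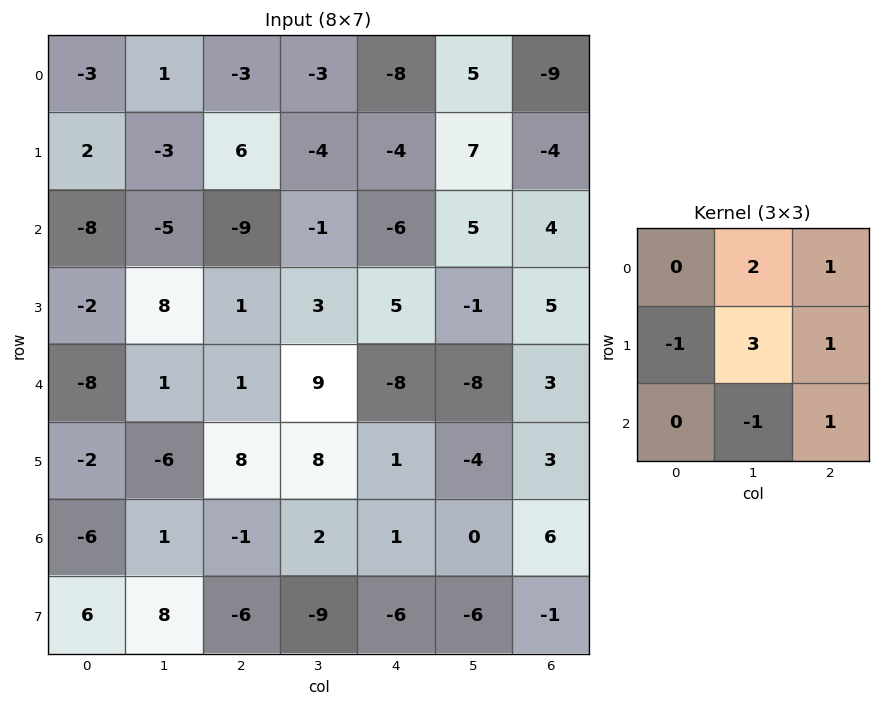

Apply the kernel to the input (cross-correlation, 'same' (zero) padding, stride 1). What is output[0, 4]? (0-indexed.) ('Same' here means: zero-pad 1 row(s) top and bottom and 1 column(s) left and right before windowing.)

The receptive field on the zero-padded input at this output position is [0 0 0 / -3 -8 5 / -4 -4 7]. Elementwise product with the kernel and sum: 0·2 + 0·1 + -3·-1 + -8·3 + 5·1 + -4·-1 + 7·1.

-5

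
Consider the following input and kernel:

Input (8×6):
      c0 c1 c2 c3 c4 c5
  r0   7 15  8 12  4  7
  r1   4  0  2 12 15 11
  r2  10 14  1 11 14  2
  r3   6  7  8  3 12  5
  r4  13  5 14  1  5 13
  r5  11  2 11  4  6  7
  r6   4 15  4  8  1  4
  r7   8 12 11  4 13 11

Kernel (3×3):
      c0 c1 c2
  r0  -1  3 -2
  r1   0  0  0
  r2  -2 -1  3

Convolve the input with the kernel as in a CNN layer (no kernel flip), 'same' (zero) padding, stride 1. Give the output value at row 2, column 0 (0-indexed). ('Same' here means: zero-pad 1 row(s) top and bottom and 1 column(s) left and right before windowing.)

The receptive field on the zero-padded input at this output position is [0 4 0 / 0 10 14 / 0 6 7]. Elementwise product with the kernel and sum: 0·-1 + 4·3 + 0·-2 + 0·-2 + 6·-1 + 7·3.

27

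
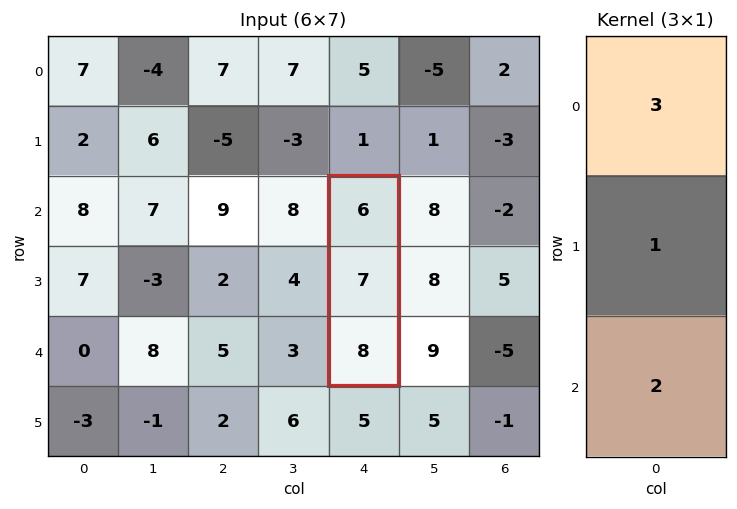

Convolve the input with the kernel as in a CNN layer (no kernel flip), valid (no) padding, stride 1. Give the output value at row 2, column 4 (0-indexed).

The receptive field on the input at this output position is [6 / 7 / 8]. Elementwise product with the kernel and sum: 6·3 + 7·1 + 8·2.

41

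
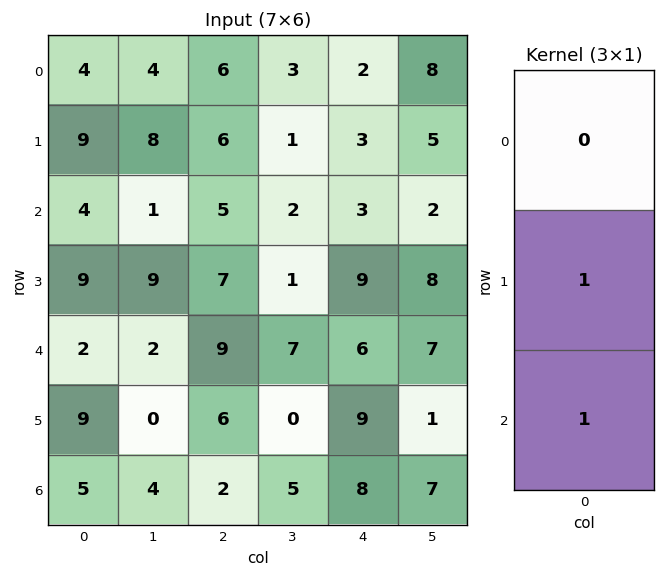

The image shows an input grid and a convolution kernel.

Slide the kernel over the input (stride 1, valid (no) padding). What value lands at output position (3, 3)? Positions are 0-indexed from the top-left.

7

The receptive field on the input at this output position is [1 / 7 / 0]. Elementwise product with the kernel and sum: 7·1 + 0·1.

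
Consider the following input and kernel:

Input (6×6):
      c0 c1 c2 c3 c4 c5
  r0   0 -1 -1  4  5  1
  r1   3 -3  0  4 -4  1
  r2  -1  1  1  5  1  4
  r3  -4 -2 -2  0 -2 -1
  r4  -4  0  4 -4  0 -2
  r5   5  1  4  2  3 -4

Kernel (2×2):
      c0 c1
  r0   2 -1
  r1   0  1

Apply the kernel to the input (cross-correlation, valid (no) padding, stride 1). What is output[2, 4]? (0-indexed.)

The receptive field on the input at this output position is [1 4 / -2 -1]. Elementwise product with the kernel and sum: 1·2 + 4·-1 + -1·1.

-3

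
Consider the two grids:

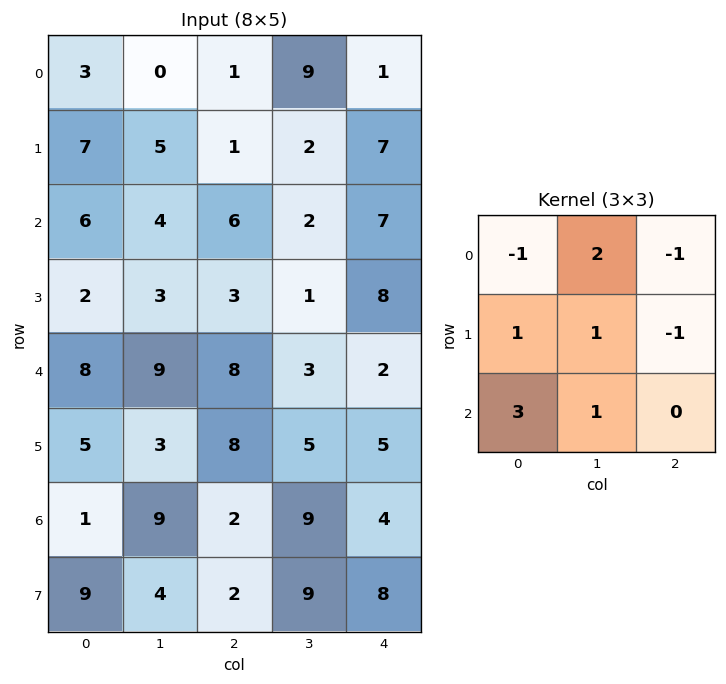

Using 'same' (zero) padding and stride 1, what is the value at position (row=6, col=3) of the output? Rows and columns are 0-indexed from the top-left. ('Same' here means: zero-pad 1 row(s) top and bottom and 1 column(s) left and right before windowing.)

19

The receptive field on the zero-padded input at this output position is [8 5 5 / 2 9 4 / 2 9 8]. Elementwise product with the kernel and sum: 8·-1 + 5·2 + 5·-1 + 2·1 + 9·1 + 4·-1 + 2·3 + 9·1.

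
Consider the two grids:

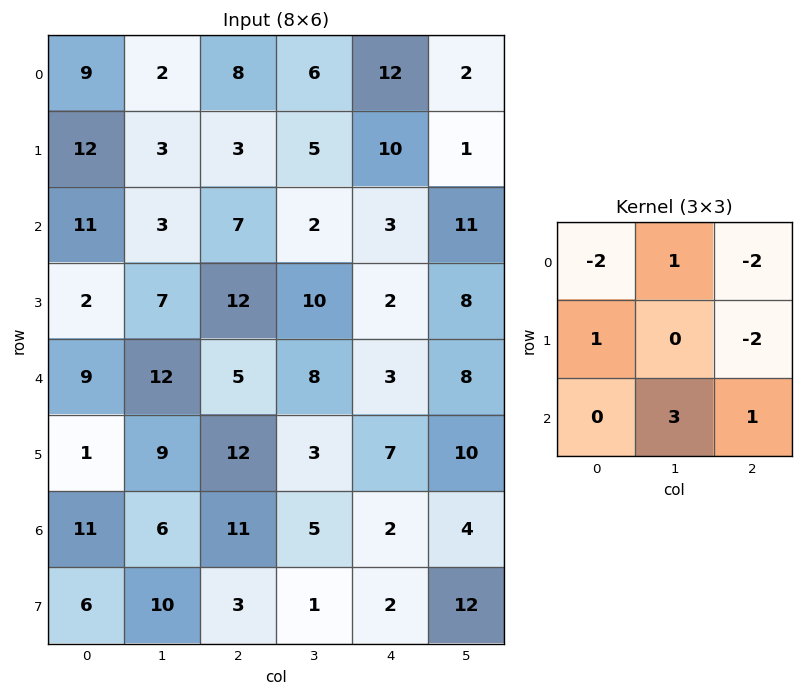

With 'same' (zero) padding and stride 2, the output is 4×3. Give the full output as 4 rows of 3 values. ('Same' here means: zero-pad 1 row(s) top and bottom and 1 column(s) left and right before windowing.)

35 4 33
13 32 -8
-24 13 -11
-1 -6 -4

Output[0,0]: The receptive field on the zero-padded input at this output position is [0 0 0 / 0 9 2 / 0 12 3]. Elementwise product with the kernel and sum: 0·-2 + 0·1 + 0·-2 + 0·1 + 2·-2 + 12·3 + 3·1.
Output[0,1]: The receptive field on the zero-padded input at this output position is [0 0 0 / 2 8 6 / 3 3 5]. Elementwise product with the kernel and sum: 0·-2 + 0·1 + 0·-2 + 2·1 + 6·-2 + 3·3 + 5·1.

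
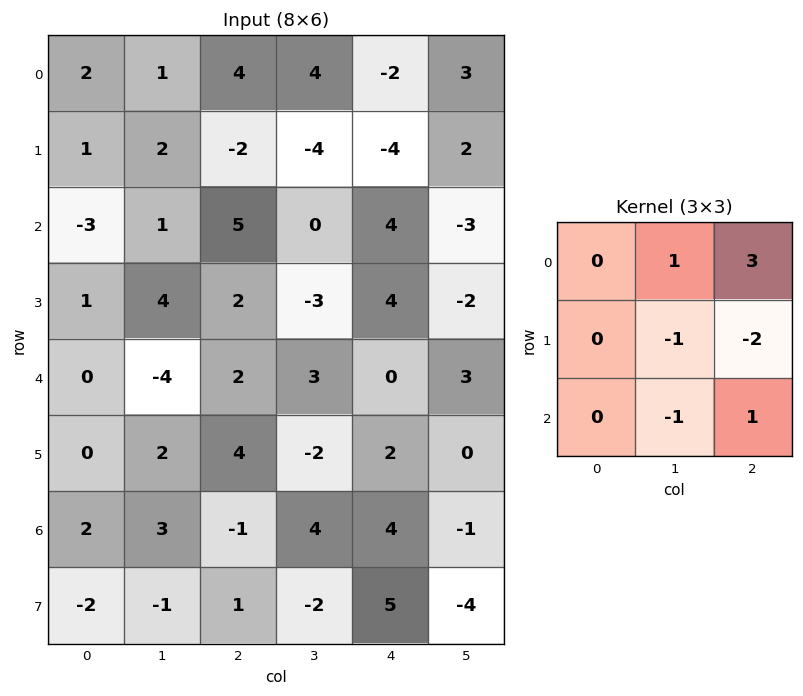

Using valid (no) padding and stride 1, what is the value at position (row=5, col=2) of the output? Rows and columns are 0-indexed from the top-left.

The receptive field on the input at this output position is [4 -2 2 / -1 4 4 / 1 -2 5]. Elementwise product with the kernel and sum: -2·1 + 2·3 + 4·-1 + 4·-2 + -2·-1 + 5·1.

-1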